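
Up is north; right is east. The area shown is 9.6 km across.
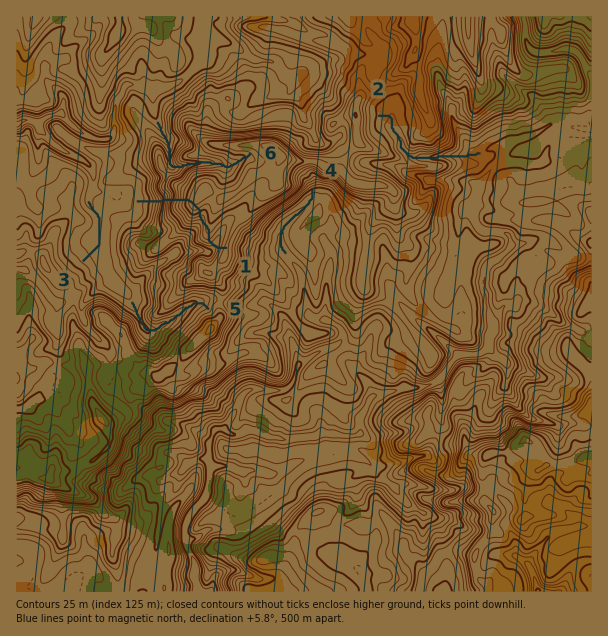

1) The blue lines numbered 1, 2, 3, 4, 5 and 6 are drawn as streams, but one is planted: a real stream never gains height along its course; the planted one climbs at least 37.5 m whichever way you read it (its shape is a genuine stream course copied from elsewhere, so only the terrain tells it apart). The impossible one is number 1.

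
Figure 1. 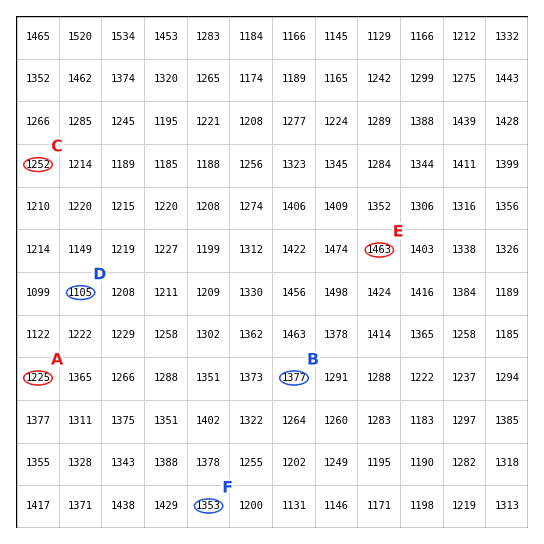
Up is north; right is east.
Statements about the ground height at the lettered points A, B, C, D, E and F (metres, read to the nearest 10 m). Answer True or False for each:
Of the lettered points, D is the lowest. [True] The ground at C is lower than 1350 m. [True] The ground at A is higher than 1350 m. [False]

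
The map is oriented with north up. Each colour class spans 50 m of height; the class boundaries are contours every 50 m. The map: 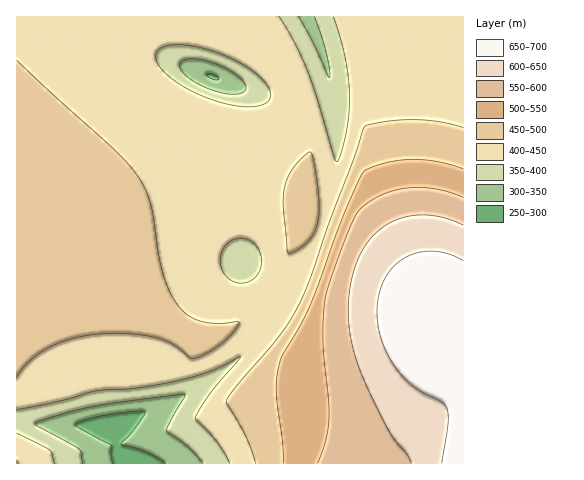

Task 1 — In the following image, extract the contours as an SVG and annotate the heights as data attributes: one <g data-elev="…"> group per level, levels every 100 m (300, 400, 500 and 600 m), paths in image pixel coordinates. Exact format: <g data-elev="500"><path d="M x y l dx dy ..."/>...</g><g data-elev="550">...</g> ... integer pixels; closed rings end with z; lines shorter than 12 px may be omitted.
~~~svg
<g data-elev="300"><path d="M113 463l-2-9 0-9-33-18-3-2 1-1 9-4 19-5 40-4 1 2-8 13-16 18 25 8 20 11"/><path d="M214 80l-5-3-2-3 6 0 6 4-2 2z"/></g><g data-elev="400"><path d="M54 463l-4-12-33-18"/><path d="M17 410l45-10 34-9 42-3 42-8 30-9 31-14-31 36-14 25 21 24 13 21"/><path d="M237 283l-8-4-5-6-3-8-1-8 3-8 5-6 7-4 8-1 8 3 6 6 4 8 0 9-2 8-6 7-8 4z"/><path d="M242 106l-32-7-31-15-12-9-8-9-3-9 1-5 5-5 9-2 23 1 28 8 26 13 17 15 4 7 2 7-2 5-6 4-10 2z"/><path d="M333 17l12 39 4 38-2 35-5 21-5 12-3-6-17-59-10-27-13-28-15-25"/></g><g data-elev="500"><path d="M463 169l-28-8-28-1-28 5-12 4-5 5-21 48-31 83-11 22-16 28-4 8-2 14-1 15 7 50 0 21"/></g><g data-elev="600"><path d="M463 225l-18-7-19-3-17 1-17 6-14 9-12 13-9 16-6 20-2 20 0 20 2 20 6 21 10 25 19 40 9 14 12 15 4 8"/></g>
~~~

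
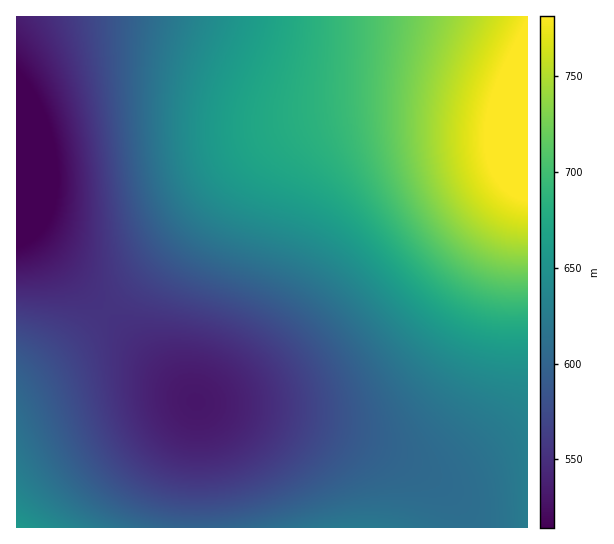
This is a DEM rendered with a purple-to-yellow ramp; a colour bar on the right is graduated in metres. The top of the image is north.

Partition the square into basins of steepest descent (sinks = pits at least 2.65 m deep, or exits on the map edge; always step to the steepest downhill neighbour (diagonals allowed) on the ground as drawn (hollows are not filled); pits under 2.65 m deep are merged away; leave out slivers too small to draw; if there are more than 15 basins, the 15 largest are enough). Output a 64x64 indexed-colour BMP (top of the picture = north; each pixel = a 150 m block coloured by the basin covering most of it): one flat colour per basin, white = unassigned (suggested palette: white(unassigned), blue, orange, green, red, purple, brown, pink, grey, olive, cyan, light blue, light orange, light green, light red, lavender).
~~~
<image width="64" height="64" href="data:image/bmp;base64,Qk12CAAAAAAAAHYAAAAoAAAAQAAAAEAAAAABAAQAAAAAAAAIAAATCwAAEwsAABAAAAAAAAAA////ALR3HwAOf/8ALKAsACgn1gC9Z5QAS1aMAMJ34wB/f38AIr28AM++FwDox64AeLv/AIrfmACWmP8A1bDFABERERERERERERERERERERERERERERERERERERERERERERERERERERERERERERERERERERERERERERERERERERERERERERERERERERERERERERERERERERERERERERERERERERERERERERERERERERERERERERERERERERERERERERERERERERERERERERERERERERERERERERERERERERERERERERERERERERERERERERERERERERERERERERERERERERERERERERERERERERERERERERERERERERERERERERERERERERERERERERERERERERERERERERERERERERERERERERERERERERERERERERERERERERERERERERERERERERERERERERERERERERERERERERERERERERERERERERERERERERERERERERERERERERERERERERERERERERERERERERERERERERERERERERERERERERERERERERERERERERERERERERERERERERERERERERERERERERERERERERERERERERERERERERERERERERERERERERERERERERERERERERERERERERERERERERERERERERERERERERERERERERERERERERERERERERERERERERERERERERERERERERERERERERERERERERERERERERERERERERERERERERERERERERERERERERERERERERERERERERERERERERERESERERERERERERERERERERERERERERERERERERERERERIiEREREREREREREREREREREREREREREREREREREREREiIhERERERERERERERERERERERERERERERERERERERESIiIRERERERERERERERERERERERERERERERERERERERIiIiEREREREREREREREREREREREREREREREREREREREiIiIhERERERERERERERERERERERERERERERERERERESIiIiIhERERERERERERERERERERERERERERERERERERIiIiIiIREREREREREREREREREREREREREREREREREREiIiIiIiERERERERERERERERERERERERERERERERERESIiIiIiIhERERERERERERERERERERERERERERERERERIiIiIiIiIREREREREREREREREREREREREREREREREREiIiIiIiIiERERERERERERERERERERERERERERERERESIiIiIiIiIhERERERERERERERERERERERERERERERERIiIiIiIiIiIREREREREREREREREREREREREREREREREiIiIiIiIiIiERERERERERERERERERERERERERERERESIiIiIiIiIiIhERERERERERERERERERERERERERERERIiIiIiIiIiIiIREREREREREREREREREREREREREREREiIiIiIiIiIiIiERERERERERERERERERERERERERERESIiIiIiIiIiIiIhERERERERERERERERERERERERERERIiIiIiIiIiIiIiIREREREREREREREREREREREREREREiIiIiIiIiIiIiIhERERERERERERERERERERERERERESIiIiIiIiIiIiIiIRERERERERERERERERERERERERERIiIiIiIiIiIiIiIiEREREREREREREREREREREREREREiIiIiIiIiIiIiIiIhERERERERERERERERERERERERESIiIiIiIiIiIiIiIiIRERERERERERERERERERERERERIiIiIiIiIiIiIiIiIiEREREREREREREREREREREREREiIiIiIiIiIiIiIiIiIhERERERERERERERERERERERESIiIiIiIiIiIiIiIiIiIRERERERERERERERERERERERIiIiIiIiIiIiIiIiIiIiEREREREREREREREREREREREiIiIiIiIiIiIiIiIiIiIhERERERERERERERERERERESIiIiIiIiIiIiIiIiIiIiIhERERERERERERERERERERIiIiIiIiIiIiIiIiIiIiIiIhEREREREREREREREREREiIiIiIiIiIiIiIiIiIiIiIiIiERERERERERERERESIiIiIiIiIiIiIiIiIiIiIiIiIiIiIiEREREREiIiIiIiIiIiIiIiIiIiIiIiIiIiIiIiIiIiIiIiIiIiIiIiIiIiIiIiIiIiIiIiIiIiIiIiIiIiIiIiIiIiIiIiIiIiIiIiIiIiIiIiIiIiIiIiIiIiIiIiIiIiIiIiIiIiIiIiIiIiIiIiIiIiIiIiIiIiIiIiIiIiIiIiIiIiIiIiIiIiIiIiIiIiIiIiIiIiIiIiIiIiIiIiIiIiIiIiIiIiIiIiIiIiIiIiIiIiIiIiIiIiIiIiIiIiIiIiIiIiIiIiIiIiIiIiIiIiIiIiIiIiIiIiIiIiIiIiIiIiIiIiIiIiIiIiIiIiIiIiIiIiIiIiIiIiIiIiIiIiIiIiIiIiIiIiIiIiIiIiIiIiIiIiIiIiIiIiIiIiIiIiIiIiIiIiIiIiIiIiIiIiIiIiIiIiIiIiIiIiIiIiIiIiIiIiIiIiIiIiIiIiIiIiIiIiIiIiIiIiIiIiIiIiIiIiIiIiIiIiIiIiIiIiIiIiIiIiIiIiIiIiIiIiIiIiIiIiIiIi"/>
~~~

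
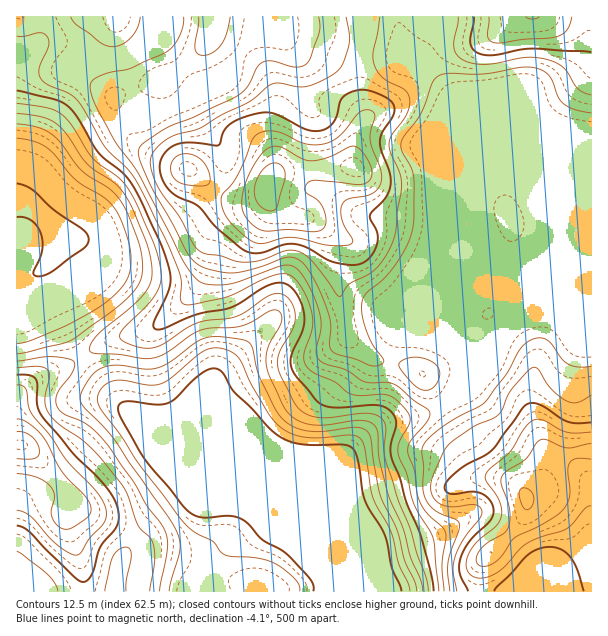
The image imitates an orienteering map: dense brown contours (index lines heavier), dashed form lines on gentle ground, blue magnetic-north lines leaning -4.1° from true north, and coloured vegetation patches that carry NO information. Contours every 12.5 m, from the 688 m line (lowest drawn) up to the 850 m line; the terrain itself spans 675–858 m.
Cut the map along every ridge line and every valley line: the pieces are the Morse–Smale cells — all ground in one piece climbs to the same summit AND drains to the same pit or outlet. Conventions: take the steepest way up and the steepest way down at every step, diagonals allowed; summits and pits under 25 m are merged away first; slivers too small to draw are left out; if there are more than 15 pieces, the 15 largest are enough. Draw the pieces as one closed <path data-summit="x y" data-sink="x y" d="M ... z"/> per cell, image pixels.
<path data-summit="269 183" data-sink="341 591" d="M398 16l-279 0-25 26-21 27 41 27 4 18 9 18 10 12 10 7 45 19 36 28 9 2 12 0 17-8-6 12-9 6-23 8-11 10-7 14 0 16-11 27-37 37-15 9-40 11-25 15 21 24 13 20 33 27 121 52 54 53-52-21-18 20-26 15-8 8-8 15-6 18 1 4 170 0-1-8-3-5 0-13-23-53-12-49 14-17 22-19 16-7 32-6 19-9 11-10 10-19 0-15-6-15 0-242-5-10-7-9-42-39z"/><path data-summit="527 498" data-sink="341 591" d="M500 284l-6 0-21 14-13 19-3 9 0 28 5 8 0 15-10 19-11 10-15 8-36 7-16 7-11 8-25 28 0 6 6 15 2 15 26 61 2 11-1 7 5 13 214-1 0-303-88 0z"/><path data-summit="269 183" data-sink="17 200" d="M117 16l-101 1 0 259 8 1 19-7 0 12 31 63 9 11 24-14 40-11 15-9 37-37 11-27 0-16 7-14 11-10 23-8 9-6 5-7-1-4-15 7-12 0-9-2-36-28-45-19-10-7-10-12-9-18-4-18-41-25 21-29 22-22z"/><path data-summit="20 444" data-sink="341 591" d="M81 356l-19 12-24 10-9 6-13 15 1 193 189 0 6-22 8-15 8-8 26-15 18-20 50 19-52-51-121-52-33-27-13-20z"/><path data-summit="533 17" data-sink="341 591" d="M591 16l-193 1 4 30 42 39 7 9 5 10 0 243 2-100 24-56 9-8 9-4 15 1 14 13 9 21 2 16-10 18-37 35 11 4 88-1z"/><path data-summit="269 183" data-sink="341 591" d="M510 180l-10 0-9 4-9 8-24 56 0 77 2-8 9-15 26-19 23-21 12-13 8-12 2-16-6-20-16-19z"/><path data-summit="20 444" data-sink="17 200" d="M42 270l-12 6-14 2 1 120 2-5 19-15 24-10 20-12-8-11-31-63z"/>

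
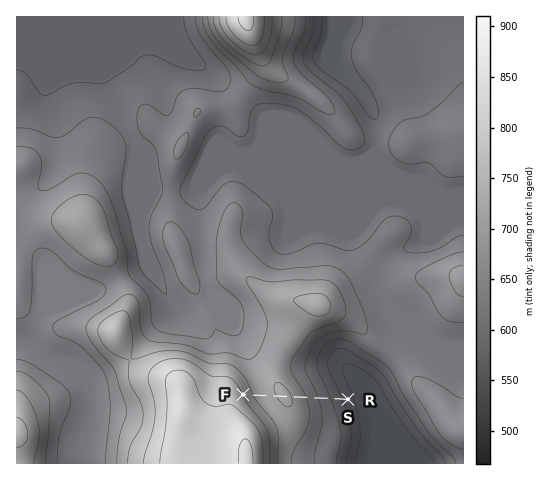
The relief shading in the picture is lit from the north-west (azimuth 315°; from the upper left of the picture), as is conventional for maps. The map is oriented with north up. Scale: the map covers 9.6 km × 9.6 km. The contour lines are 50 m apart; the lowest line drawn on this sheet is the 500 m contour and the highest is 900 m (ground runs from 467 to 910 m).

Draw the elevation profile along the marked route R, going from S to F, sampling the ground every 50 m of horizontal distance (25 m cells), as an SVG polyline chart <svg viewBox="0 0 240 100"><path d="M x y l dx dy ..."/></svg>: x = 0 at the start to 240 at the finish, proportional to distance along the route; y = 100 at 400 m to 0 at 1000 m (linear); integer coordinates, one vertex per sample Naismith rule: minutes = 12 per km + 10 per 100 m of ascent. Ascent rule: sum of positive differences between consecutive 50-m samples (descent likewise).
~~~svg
<svg viewBox="0 0 240 100"><path d="M0 79l5-1 6-2 5-2 5-2 6-1 5-2 5-2 6-1 5-2 5-1 6-2 5-1 5-2 6-2 5-1 5-2 6-2 5-1 5-2 6-1 5-2 5-1 6-1 5-1 5-1 6 0 5-1 5 1 6 0 5 0 5 1 5 1 6 0 5 1 5 1 6 0 5 0 5-1 6 0 5-1 5-2 6-2 5-2 5-1 6-2"/></svg>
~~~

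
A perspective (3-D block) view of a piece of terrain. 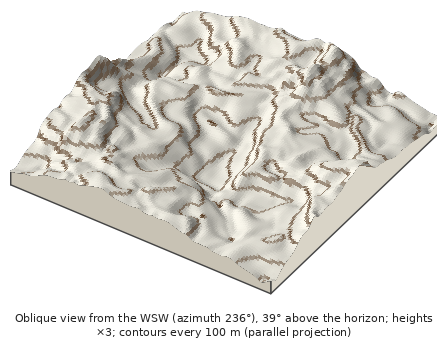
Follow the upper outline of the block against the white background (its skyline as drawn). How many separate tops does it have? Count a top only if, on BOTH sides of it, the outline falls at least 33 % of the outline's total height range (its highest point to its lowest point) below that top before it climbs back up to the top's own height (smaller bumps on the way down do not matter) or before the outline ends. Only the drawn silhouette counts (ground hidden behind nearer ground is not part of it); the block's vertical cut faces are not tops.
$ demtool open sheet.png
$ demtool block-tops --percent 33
1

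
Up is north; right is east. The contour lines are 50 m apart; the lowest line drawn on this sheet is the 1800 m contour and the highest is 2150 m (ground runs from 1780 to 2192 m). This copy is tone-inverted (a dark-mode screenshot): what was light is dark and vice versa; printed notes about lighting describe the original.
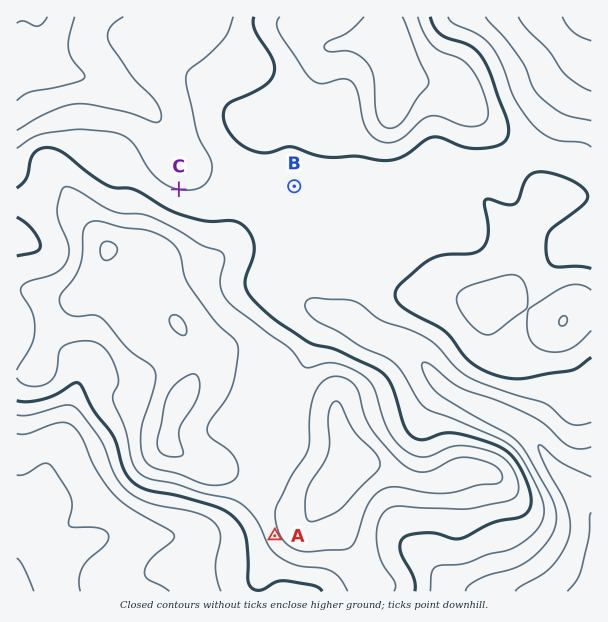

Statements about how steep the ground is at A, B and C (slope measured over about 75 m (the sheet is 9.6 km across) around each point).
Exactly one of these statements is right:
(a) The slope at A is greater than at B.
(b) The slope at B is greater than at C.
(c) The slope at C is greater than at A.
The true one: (a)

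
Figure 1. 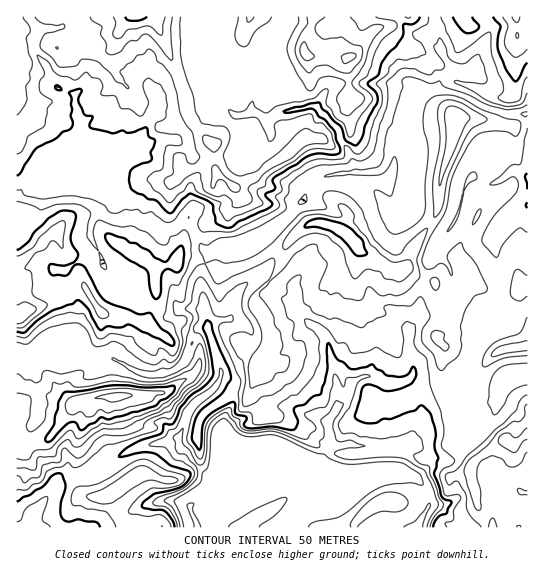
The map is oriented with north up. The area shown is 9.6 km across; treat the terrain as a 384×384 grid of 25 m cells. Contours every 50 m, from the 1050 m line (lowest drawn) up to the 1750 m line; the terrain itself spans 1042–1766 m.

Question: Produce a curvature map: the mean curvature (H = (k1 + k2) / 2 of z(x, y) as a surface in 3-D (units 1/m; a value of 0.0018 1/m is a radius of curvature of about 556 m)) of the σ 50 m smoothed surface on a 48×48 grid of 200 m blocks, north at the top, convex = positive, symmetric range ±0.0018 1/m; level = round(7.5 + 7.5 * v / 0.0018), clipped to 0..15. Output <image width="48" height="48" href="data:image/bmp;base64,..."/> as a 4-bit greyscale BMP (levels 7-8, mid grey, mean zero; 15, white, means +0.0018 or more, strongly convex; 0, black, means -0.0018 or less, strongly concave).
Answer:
<image width="48" height="48" href="data:image/bmp;base64,Qk32BAAAAAAAAHYAAAAoAAAAMAAAADAAAAABAAQAAAAAAIAEAAATCwAAEwsAABAAAAAAAAAAAAAAABEREQAiIiIAMzMzAERERABVVVUAZmZmAHd3dwCIiIgAmZmZAKqqqgC7u7sAzMzMAN3d3QDu7u4A////AIaHhWVZq6/2V4ialmd5qquFVmRfuWhZqoV3qHVpVXykSYdnm5Z3ZlfZeZcWa3xnhXVGm6zHhRAARniHd5l3d3V9y6kyQ5tnh4dTa6nciHiXN2d4d3iYh3dVmZgm9LtXd4mxZ1Va6p7/tVl3d4d3d3d2VWQq9dZmd3x0WFVVjshptFeIh3d3dlREVDRamPVXlplMWpVUWJdnDzd3iIh1SM25h422Q7xmtsqqC5dWISZwfyd3d3QotWVWiZZJuDjKxnavSZRIhmYx/hdDIATLkrWYh2ZXqWN/mnZalcdnh5eAvQFP+r67kumZeHZmqIY2qYdYuJmoiFTCT4CkvcpiUYupiXdXp4hjeJhWr6mqmsmECPs/dVVolxipiZhomHd2XZh3ms7////4MCx+h4eXpmS6mah5h4h3aYZqlCRnhVfvyBVIuYiIloGoM1d6h4hmd4aYaXRWMAAH/XB32IqIlHgziYR6dnplZWZmZodkSKegfxOX2IqIonqWiYRahmi0RGZndmZWiLXmHwanmmiZgpmHiWZqyVXf22ZXd1t0aYj7DQnZPKZ6g5iXile7mGZYm6ZFZjuIeKumQ02GPYhnKIeXmUW7mGdmV/hVZUy7qsVsxFVEm3dzeXiHeFVnaWd3aK/IeE66lYlTUatJ2YY5p5iIZXZpamZ3Z3ZqtqxFVYtMgZk5pmdaiHiViIZ6aYZ3mJdXiOZWdptaYahUqoZYmHl2mZZ7d6qVmYl2aMVndolaU7uFOJZXiXp2iaiMV6h1mIZlV4VmeJmuZ6irlKhmd4mHq/oYWqdml7pWymZXqqaOhmd3qollhlmsk4olnIdnlznWtXScmYVtdGRFR51lVl3HRH9TamZnh2a7pFfZmYR8SWZlVFzWRt91ZlrTWKZniHZq12d0VTRkTK2mZSS//7ZmZ2XJRblmeZhoy6RYV3fUJm2piHRYcWuGd3ZfRXx3aGVUNEaJh3bXEUSd3aUzSslmeIZPZWqYh2mYiJmIiIjITPfZRJdWmoZneHZfZHeJmIeHd3d3eavLOLq5tzRUVneIiHZfg3d2pqR3h3eIiIZ7psk3nYVlQzRVeXZcw2eIZadmiIiGd1WsVqVXef6FWLWYaXZX9Vd3l7d2Z3ZmZninWMdGZW3Wj4a4WHdl+UZ3lqaJZneIhWVDbbtohmbO/g+oV3dly1VmlZiZl4mId22nmGl6tKiIsx2HVlh1vHeJyIeIlWeZakd4png1Y0adIdp3Zmh3zc22MqeIhKdYfHRqhoWIbGMAGqupdleJ3GAFhJiIg5qFqWVsh3aZWqq8OK7dhnVmQArc95djWEZ5tlZsaGiYaIdrY1gSNGZTnMhVtJiEiVh6dmaKZ2mIZ3drVnqKlja3VkZntqoXulaHdmfHdoh3d3V7d8yHZoisV2Vot8NrqJmph0fWZ5h4h3Xdqq61d5m0bHR5qKG8h3ZqWDumWIh5d3W5V3aoV4lkapRKyLZFZ3aMdk12WIh6V3V7VpdtqVNUmbomt4SpWHhovKuGZ3dcl4ZKh2c1d2yTmpdXtw=="/>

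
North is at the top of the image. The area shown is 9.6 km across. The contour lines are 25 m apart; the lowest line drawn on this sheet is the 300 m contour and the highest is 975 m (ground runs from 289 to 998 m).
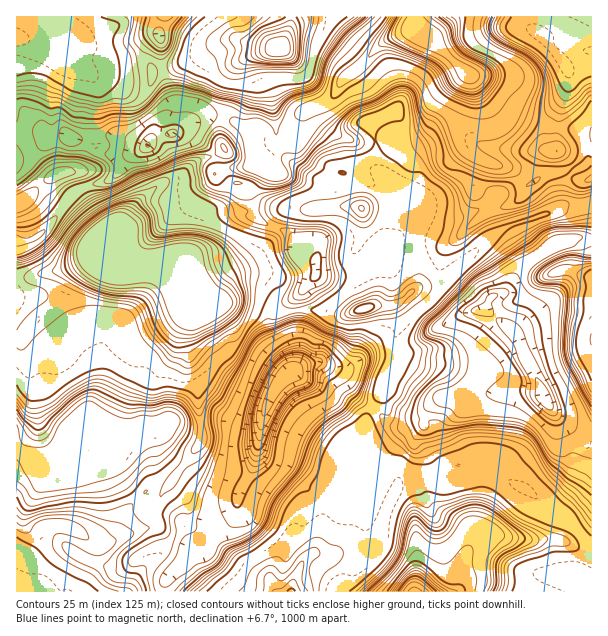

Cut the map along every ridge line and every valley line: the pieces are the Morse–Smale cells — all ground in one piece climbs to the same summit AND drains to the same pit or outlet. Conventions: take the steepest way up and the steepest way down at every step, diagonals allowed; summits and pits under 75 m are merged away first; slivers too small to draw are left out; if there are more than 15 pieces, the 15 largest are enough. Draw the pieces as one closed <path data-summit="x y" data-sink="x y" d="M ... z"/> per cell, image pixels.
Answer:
<path data-summit="188 309" data-sink="47 464" d="M93 260l-19 16-13 24-10 10-12 8-16 19-7 2 0 110 20 13 9 2 4 7 5 4 18 0 23-9 16-3 5 5 10 17 12 14 9-9 15 2 10-10 30-42-4-54-8-15-2-20-2-7 0-11 4-18-10-30-6-12-7-7-53 8-12-4z"/><path data-summit="188 309" data-sink="419 30" d="M227 118l-4 1-3 10 0 11 4 9-14 8-13 5-17 14-22 10-22 18-16 22-12 2-25-41-11 7-18 27-16 15-9 5-13-1 1 98 6-1 16-19 12-8 10-10 13-24 19-16 9 10 12 4 53-8 7 7 14 35 6-4 19 2 21-6 26 0 10 4 9 9 14-1 2-3 1-12 20-22 0-17 4-16-5-4-19 2-9-8-31-14-3-17-6-9 11-6 8-16-7-8-5-12 4-19-10-3z"/><path data-summit="362 209" data-sink="419 30" d="M468 74l-8 10-15 30-20 24-14 7-12 0-9-7-19 4-15 0-14-4-6-4-12-12-5-8 1-10-11 4-7 8 0 9-4 12-27 18-7 10 2 5-6 12-6 8-7 2 6 9 3 17 31 14 9 8 22 0 2 6-4 12 0 15 5 3 24 0 17-5 19-15 6-2 14-13 10-1 36 4 9-4 18-18 18-10-6-11-11-9 0-6 9-25-17-10-7-13 0-10 6-11 4-15 0-25z"/><path data-summit="291 591" data-sink="414 591" d="M458 464l-12 4-8 8-22-1-15 5-16 32-5 21-7 18-8 5-29-2-6 4-6 0-10-5-6 3-7 8-7 17-2 10 244 1 5-11 5-5 20 0 22 8 4 0 0-39-22-22-27-18-13-13-14-6-18-14-15-6z"/><path data-summit="291 591" data-sink="291 372" d="M320 362l-14 2-18 9-10 10-12 22-6 21-4 33-6 15-10 17-4 19-2 6-9 8-7 4-10 12-8 8-6 2-8 11-20 18-1 13 127-1 0-6 9-21 17-18 7-34 13-27 26-38-3-4 0-8 11-27-20-16-6-11-10-9z"/><path data-summit="591 17" data-sink="419 30" d="M591 16l-176 1 1 12 15 9 39 39 0 25-4 15-6 11 0 10 7 13 18 11 30 8 13 14 18-10 18-4 14-9 5-9 9-8-1-10-12 0-3-3 0-3 5-4 11 1z"/><path data-summit="363 309" data-sink="545 398" d="M579 206l-19 0-12 8-36 10-12 6-21 17-35 35-7 4-20 2-25 18 6 17 0 6-4 10 3 20-12 21-6 18-6 7 13 16 7 5 11 0 10-5 6 0 3 5 4-16 8-8 12-5 30 1 29-8 36 2-10-23-8-10-7-26-7-7-28-17 5-3 1-6 4-4 11-2 5-6 14-21 8-7 21-13 27-9 4-4 1-13z"/><path data-summit="188 309" data-sink="291 372" d="M260 300l-26 0-21 6-19-2-6 4 2 9-4 16 0 11 2 7 2 20 8 15 4 54-30 42-10 10-15-2-8 8 13 16 19 2 9 4 12 22 6 6 10-8 10-12 7-4 9-8 2-6 4-19 10-17 6-15 4-33 6-21 12-22 10-10 6-2 4-12-3-48-16 2-9-9z"/><path data-summit="291 591" data-sink="545 398" d="M527 390l-21 0-29 8-36 0-14 12-4 16-3-5-6 0-10 5-11 0-21-18-5 8-1 10-5 9 0 8 3 4-2 3 30 19 5 7 1 5 18-6 22 1 8-8 6-4 37 4 27 18 14 6 13 13 27 18 21 21 1-104-8-2-23-17-9-11-10-18z"/><path data-summit="281 47" data-sink="419 30" d="M414 16l-123 0-2 14-10 18-27 7-9 5-8 8-3 7-3 27-6 15 35 14-4 19 5 12 5 2 9-12 15-7 10-8 4-12 0-9 7-8 18-6 9-9 4-10 14-11 26-28 36-16z"/><path data-summit="591 339" data-sink="545 398" d="M588 238l-13 0-15 4-30 18-8 7-14 21-5 6-11 2-4 4-1 6-5 3 28 17 7 7 7 26 8 10 12 29 14 19 26 21 7 1 1-199z"/><path data-summit="363 309" data-sink="419 30" d="M416 28l-36 16-26 28-14 11-4 10-17 14 1 10 16 17 20 8 15 0 19-4 9 7 12 0 14-7 20-24 23-40-37-36z"/><path data-summit="363 309" data-sink="419 30" d="M567 170l-15 2-12 4-16 12-2 9-4 3-35 16-27 24-9 4-40-4-9 2-11 12-6 2-19 15-17 5-28-2-21 23-1 12 23 1 18 4 11 0 25-8 21 0 24-18 23-4 39-37 21-17 12-6 36-10 12-8 19 0 1-18 4-6-9-4z"/><path data-summit="17 585" data-sink="291 372" d="M138 499l-12 13-8 19-11 11-12 0-17-10-18-8-16 4-13 23 3 18-2 10-8 7-7 0-1 5 148 1 2-13 32-31-6-6-12-22-9-4-19-2z"/><path data-summit="62 57" data-sink="419 30" d="M69 16l-53 1 1 117 12 2 15-3 4 6 17-3 6 3 26-2-1-54-4-7-30-17 0-18 8-11z"/>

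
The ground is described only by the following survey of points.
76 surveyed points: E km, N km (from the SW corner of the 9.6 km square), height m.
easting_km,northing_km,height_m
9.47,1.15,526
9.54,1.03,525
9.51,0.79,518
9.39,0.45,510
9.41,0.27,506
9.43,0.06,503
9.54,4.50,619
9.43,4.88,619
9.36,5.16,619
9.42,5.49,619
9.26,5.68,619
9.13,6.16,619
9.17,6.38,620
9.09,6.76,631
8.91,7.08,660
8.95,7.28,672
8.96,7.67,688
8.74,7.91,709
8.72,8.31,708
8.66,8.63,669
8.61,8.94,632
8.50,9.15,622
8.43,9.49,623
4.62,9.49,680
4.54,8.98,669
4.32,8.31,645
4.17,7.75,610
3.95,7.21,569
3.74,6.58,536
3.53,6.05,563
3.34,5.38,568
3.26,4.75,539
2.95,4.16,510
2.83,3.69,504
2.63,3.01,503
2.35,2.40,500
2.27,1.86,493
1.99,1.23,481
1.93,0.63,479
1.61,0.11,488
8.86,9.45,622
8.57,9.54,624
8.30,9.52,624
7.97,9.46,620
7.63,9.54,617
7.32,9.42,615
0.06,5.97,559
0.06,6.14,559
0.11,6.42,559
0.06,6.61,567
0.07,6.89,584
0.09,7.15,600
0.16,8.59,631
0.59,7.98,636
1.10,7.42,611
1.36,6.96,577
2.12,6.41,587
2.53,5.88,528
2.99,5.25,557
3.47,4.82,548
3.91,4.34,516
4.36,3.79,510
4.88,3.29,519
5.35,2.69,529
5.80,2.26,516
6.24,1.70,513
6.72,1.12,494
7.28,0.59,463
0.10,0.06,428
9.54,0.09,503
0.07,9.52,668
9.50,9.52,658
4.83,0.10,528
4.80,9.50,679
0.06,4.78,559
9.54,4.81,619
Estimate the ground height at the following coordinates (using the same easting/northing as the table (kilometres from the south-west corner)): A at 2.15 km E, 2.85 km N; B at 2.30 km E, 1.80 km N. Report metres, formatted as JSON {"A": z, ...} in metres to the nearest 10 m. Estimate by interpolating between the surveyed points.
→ {"A": 480, "B": 490}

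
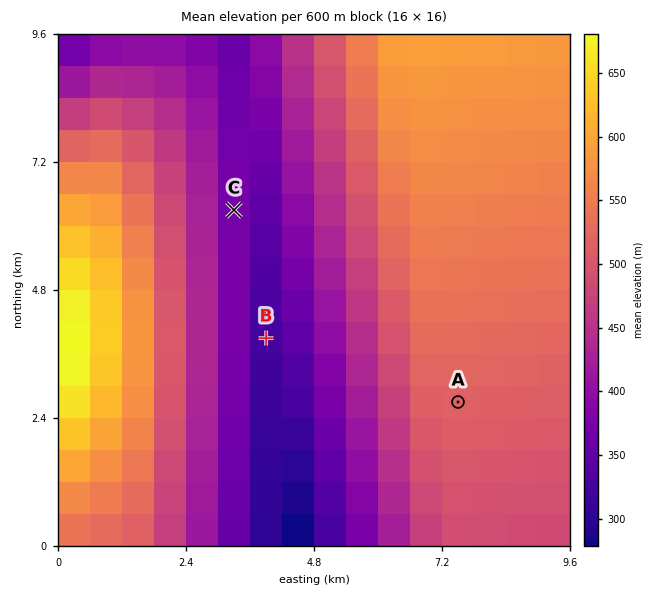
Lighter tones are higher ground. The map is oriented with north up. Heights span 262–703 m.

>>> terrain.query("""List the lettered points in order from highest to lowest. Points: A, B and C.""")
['A', 'C', 'B']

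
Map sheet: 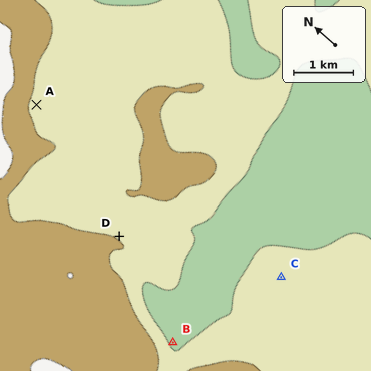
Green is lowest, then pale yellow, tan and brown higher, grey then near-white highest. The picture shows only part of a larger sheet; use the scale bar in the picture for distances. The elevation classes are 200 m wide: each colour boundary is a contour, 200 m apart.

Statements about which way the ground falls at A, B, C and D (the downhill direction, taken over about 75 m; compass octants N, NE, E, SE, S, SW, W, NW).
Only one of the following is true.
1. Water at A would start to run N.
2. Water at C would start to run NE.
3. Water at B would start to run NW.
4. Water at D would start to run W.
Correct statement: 2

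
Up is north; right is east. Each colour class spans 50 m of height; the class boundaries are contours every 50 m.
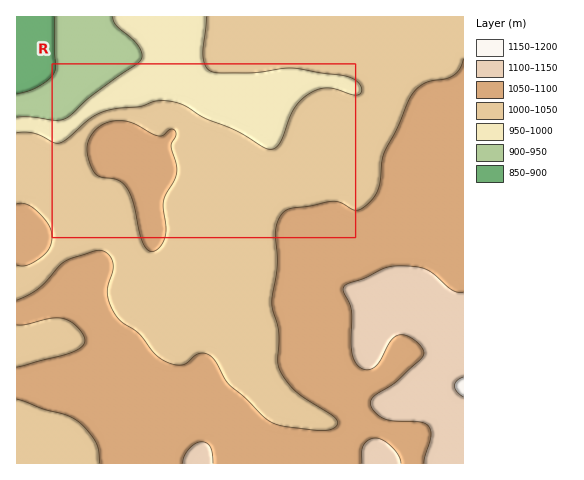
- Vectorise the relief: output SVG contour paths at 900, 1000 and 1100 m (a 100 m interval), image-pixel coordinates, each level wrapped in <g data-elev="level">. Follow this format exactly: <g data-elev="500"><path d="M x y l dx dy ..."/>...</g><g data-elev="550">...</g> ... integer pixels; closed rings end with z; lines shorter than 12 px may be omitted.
<g data-elev="900"><path d="M55 17l1 49-2 7-5 7-10 6-11 5-11 3"/></g><g data-elev="1000"><path d="M206 17l-3 39 2 10 5 5 10 2 30 0 35-5 14 1 51 8 10 7 2 5-1 3-3 3-4 0-19-6-9-1-8 2-10 4-13 14-14 33-4 6-5 2-8-2-30-18-30-11-21-13-18-4-11 0-14 6-24 2-15 4-12 6-21 19-8 5-6 0-20-10-17 0"/></g><g data-elev="1100"><path d="M213 463l-3-16-3-4-5-1-6 1-7 6-5 7-1 7"/><path d="M401 463l-3-8-6-8-8-6-8-3-7 2-5 5-2 7 0 11"/><path d="M463 292l-5 0-6-2-18-16-8-5-9-2-13-1-12 0-8 2-20 10-17 6-4 4 8 23 1 43 3 8 5 5 8 3 7-3 6-7 10-19 7-6 6 0 7 3 7 5 5 6 1 6-4 5-25 23-21 13-4 7 4 8 10 8 11 2 25 1 8 4 3 5 0 6-7 26"/></g>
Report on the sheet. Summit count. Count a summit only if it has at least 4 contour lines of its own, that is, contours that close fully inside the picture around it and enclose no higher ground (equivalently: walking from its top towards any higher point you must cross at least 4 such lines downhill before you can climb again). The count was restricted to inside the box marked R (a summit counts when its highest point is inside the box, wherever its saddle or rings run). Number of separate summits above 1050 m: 0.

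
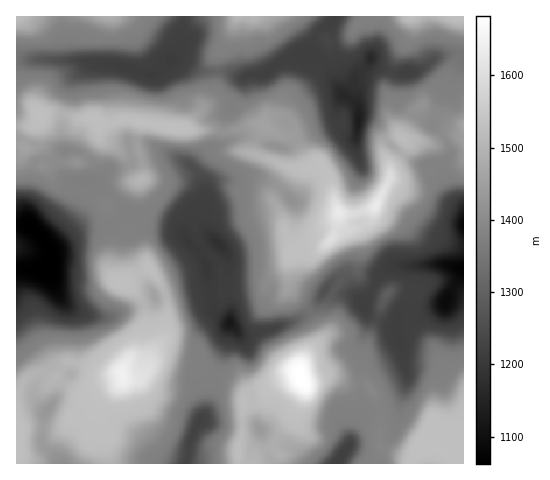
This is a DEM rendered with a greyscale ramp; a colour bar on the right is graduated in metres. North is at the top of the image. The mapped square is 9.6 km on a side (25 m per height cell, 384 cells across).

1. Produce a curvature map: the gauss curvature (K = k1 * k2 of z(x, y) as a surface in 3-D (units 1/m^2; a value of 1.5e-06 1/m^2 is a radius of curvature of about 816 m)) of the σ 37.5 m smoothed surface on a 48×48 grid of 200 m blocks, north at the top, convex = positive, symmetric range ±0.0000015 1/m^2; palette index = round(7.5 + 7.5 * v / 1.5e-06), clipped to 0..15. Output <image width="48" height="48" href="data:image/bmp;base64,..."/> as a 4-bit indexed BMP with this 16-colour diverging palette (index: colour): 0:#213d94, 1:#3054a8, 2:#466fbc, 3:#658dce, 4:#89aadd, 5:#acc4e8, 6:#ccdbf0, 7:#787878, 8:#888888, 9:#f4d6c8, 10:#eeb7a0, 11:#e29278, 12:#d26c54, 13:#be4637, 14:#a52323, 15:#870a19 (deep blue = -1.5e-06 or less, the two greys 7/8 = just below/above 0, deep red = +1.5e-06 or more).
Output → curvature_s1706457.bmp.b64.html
<image width="48" height="48" href="data:image/bmp;base64,Qk32BAAAAAAAAHYAAAAoAAAAMAAAADAAAAABAAQAAAAAAIAEAAATCwAAEwsAABAAAAAAAAAAlD0hAKhUMAC8b0YAzo1lAN2qiQDoxKwA8NvMAHh4eACIiIgAyNb0AKC37gB4kuIAVGzSADdGvgAjI6UAGQqHAIiGeHiIh4iIpFd3jGl2uHiGZ4d3XoZniIeViImIiIiHZ3eWfIdnhlZ5mqOFKIh3iHalhnh4iXd3iJX3WHVnd36Tj/F3mJh3eIlmqHd4h4h3enR0lGvmaIenMwWIh3Z3d4lWiHh3dnd1aIndZiyXeHSodWd3d6aHd4epiHh3h3i4l1/4eHV3d2KJiHd3d4nnV3dqtnd3Znd3hkRxWpaHeCB8h3h3Y2bHRnh4hod1mXdphnZVXKd3aL95pniIaGUqxpiIVHd3rGp2eHd3ZqV2a69DVGiIi9ZoiLh3i6dmqXiHeYd3dEVFiYdolXd4edd3dXh3d1d2uYiYh4h2SCVmrsmYpodneHdod3d4fEZ3eaaHd3hzTv98audjp3iHeHiId3d3d4hod4d3eGhowol3iHJW+Hl5eHjoVXmXd3iIh2iHijiaaEUZd4W3dVipiGTYmIeYd3dnlmeHjTVV+mNr9nd8hpQYh3RHeXVGiHvQvFd3h3iD/mCowkV1Ro8HiHdFVnd2eUalj5F2mIuHQ3znaUFnyLloiHZP54uoymWmaQKqV4h3dWl2mHTFNJh5h3ZfqHl3h3h22pflZ5h3d3mYqobpaIZf5XhpVGZ4iIdPmIZ4d4d3d2iIVVh7doZkVXi+BYeIiJiciHaJd2eHd3h1Z1ZoiHeXd3eYSId3h2idd1jIhXeIeIeH2Xx5mlWId2R9iGd3imdIiX33dnd3eZaImHcXmoeNl3d3d2d3rUhFaJMGt4d6m3aHeHd/ZoRat1R4pod4dYh3eIYZuIeIeFeIh3eZZ4qHGbeIhrh4d5ZXd3dol3d3Opd3tmd2R4aMRneHT5yJh3Vnd4hluHd3aod2d2Z35mdnioiFWr1nh3Z4iHd2mIiItXd2W8d41BH4SHephpiXd3d3dlNniIeIhneLe6h4czR2eaNo5YZId3iHVsx1mUeGuod1V4ZlTvlleKRSV4Z3eHiIWd/xi0aaRXeGeIZ2dgNit5d3ZnaHd4d4lXR2d3V3Z4qXiId4lv9myJh3d4h3dtZntIN3e/i3ZodndWiqd6x1gI2HeJh3mXdoV3mGSGN3H9hqyWj8eBS6kLd2mXVXiYe6enLneGSYdmNqhjQVdpbCmZqFV3uoVnaHaoVoit9BV3eHh4g7h2fh6omVdpiJd5d3dWl3eLeWd3iIh4dpevkXqWeXdZWJQlq1eIiIeGKImHeXiXiIept4dld3aY+nh7imd3d4aKi2d2eXd3t3dWdziIt3iU14mIV4d3ZjWHh2didmeHhXuHZ7dml4h0Vmdnd5qYnPimh6a/WnzcZnhnZPZ1Rod4d5iJmGZniId6VlLMa5V1R3eIcAi+t3h1eId3iHeHd3iJMTZpZ3Vnd3h3NlCbZ3h1qpV6mImFFoiIf7hol2d4h3dn32KnXdJ2Z4l3eId7x3d3Wod4iYiIh3QBl7zqeHR3Znd4eHd4qFd4t1Vnh3iHZ4D/n5R0d3d3t3h4h3VnhoqHyGWHh3hnaIP4UhVUereIiHd3iIyFeHhldne1x2d4h4eJd3L/ZWmg=="/>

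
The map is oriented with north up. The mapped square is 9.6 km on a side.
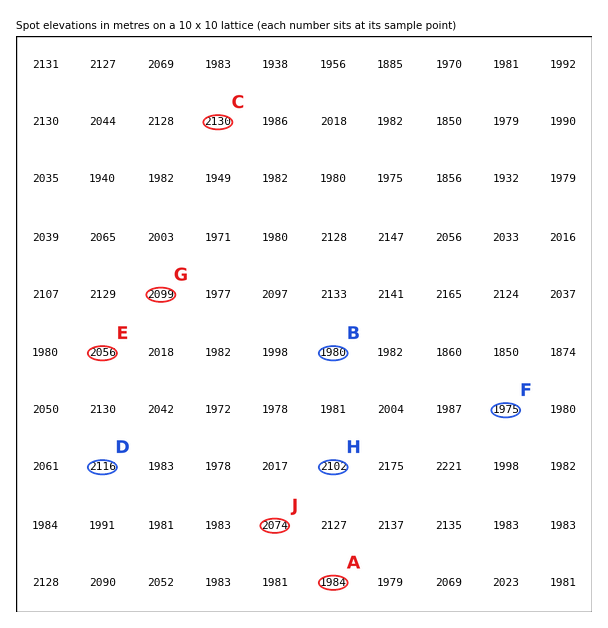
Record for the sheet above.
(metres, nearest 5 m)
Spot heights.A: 1985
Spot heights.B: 1980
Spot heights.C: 2130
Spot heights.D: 2115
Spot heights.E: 2055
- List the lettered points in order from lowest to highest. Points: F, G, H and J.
F J G H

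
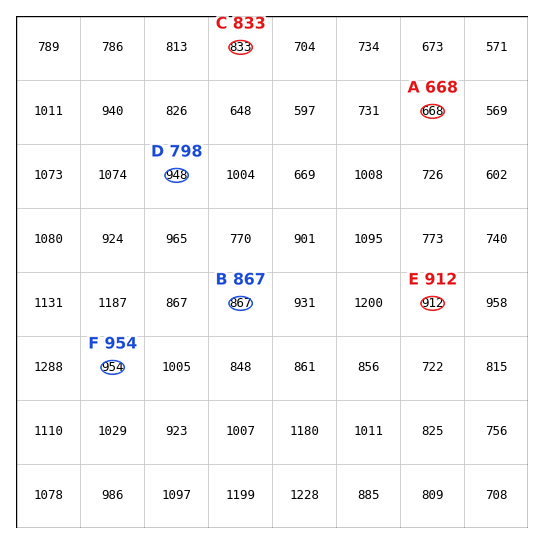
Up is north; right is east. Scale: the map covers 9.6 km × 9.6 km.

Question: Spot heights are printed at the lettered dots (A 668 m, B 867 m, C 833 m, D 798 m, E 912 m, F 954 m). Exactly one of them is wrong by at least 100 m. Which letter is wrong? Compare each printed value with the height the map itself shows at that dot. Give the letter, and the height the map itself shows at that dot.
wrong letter D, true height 948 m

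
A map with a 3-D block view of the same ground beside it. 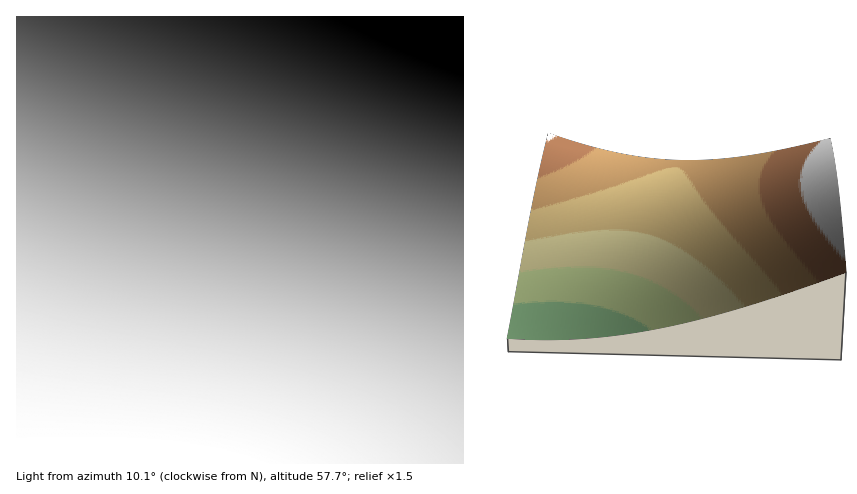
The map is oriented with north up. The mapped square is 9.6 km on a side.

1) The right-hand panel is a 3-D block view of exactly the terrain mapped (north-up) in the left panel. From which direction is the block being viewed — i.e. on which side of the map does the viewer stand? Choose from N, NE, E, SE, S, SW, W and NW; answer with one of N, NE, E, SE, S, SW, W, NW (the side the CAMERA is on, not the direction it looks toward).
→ W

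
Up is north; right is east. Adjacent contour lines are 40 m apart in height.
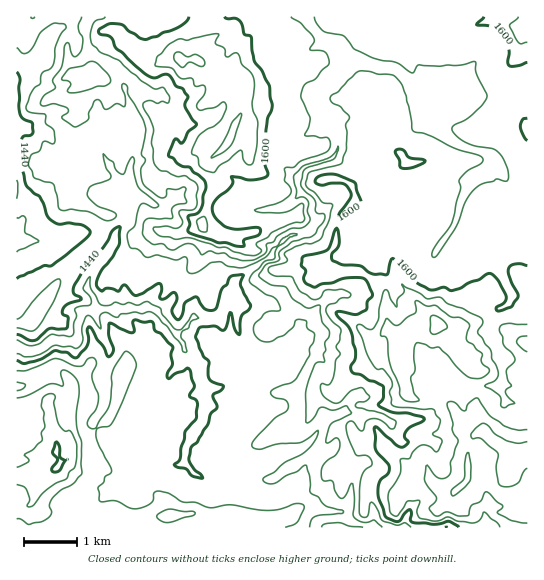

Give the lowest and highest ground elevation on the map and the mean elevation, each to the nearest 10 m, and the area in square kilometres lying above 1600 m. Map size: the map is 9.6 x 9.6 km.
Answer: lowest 1370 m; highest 1750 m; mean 1550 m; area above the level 20.7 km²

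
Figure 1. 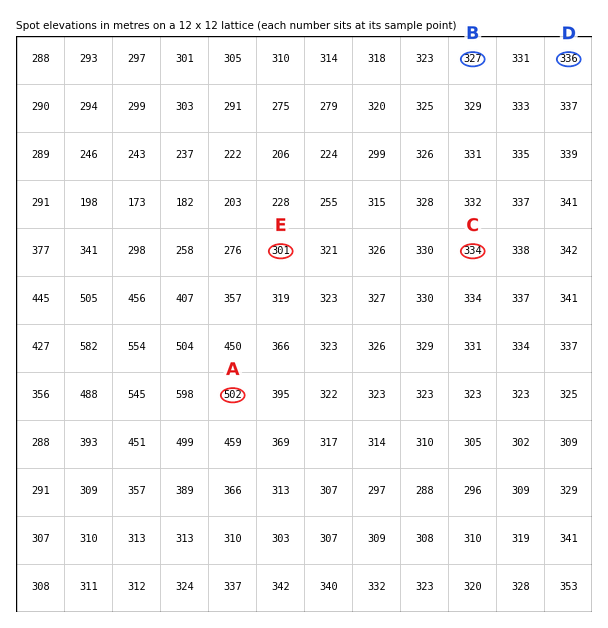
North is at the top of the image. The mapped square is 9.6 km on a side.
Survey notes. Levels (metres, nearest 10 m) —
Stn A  500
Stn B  330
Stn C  330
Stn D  340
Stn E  300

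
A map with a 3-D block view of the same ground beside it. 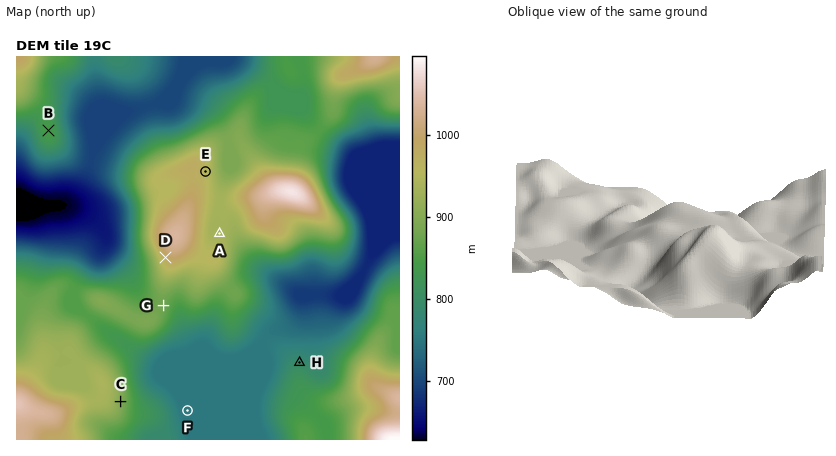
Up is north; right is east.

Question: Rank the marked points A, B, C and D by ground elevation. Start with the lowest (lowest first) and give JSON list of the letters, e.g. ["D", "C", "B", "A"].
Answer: ["B", "C", "A", "D"]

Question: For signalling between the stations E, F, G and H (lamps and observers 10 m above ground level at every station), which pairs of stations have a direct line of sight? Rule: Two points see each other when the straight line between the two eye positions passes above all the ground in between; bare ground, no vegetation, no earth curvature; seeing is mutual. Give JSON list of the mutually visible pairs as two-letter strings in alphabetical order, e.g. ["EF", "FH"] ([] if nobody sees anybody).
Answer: ["FG", "FH", "GH"]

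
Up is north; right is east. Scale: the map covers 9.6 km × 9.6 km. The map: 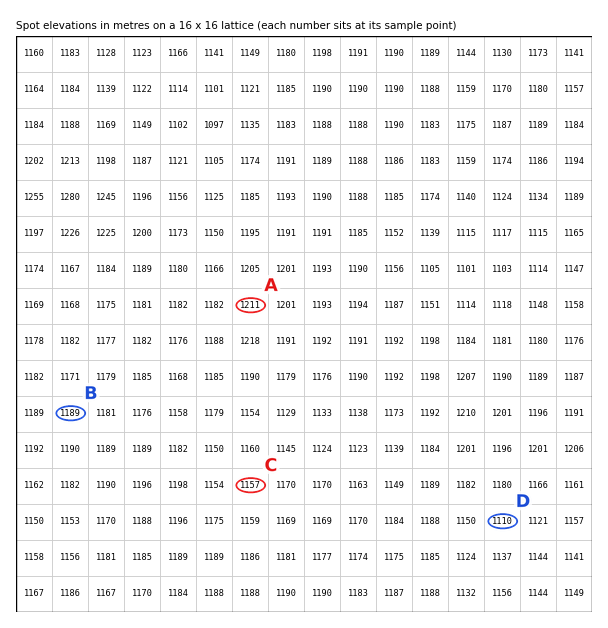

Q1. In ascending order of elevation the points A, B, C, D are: D C B A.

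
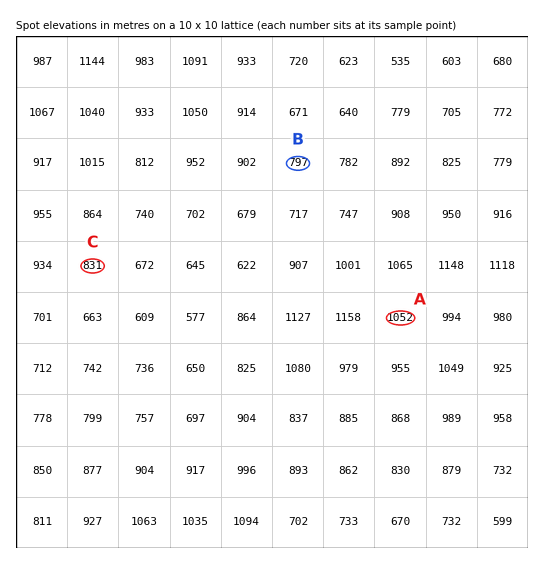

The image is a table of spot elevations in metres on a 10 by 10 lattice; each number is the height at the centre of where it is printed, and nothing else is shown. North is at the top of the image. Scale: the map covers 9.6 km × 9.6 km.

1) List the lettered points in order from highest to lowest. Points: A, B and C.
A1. A C B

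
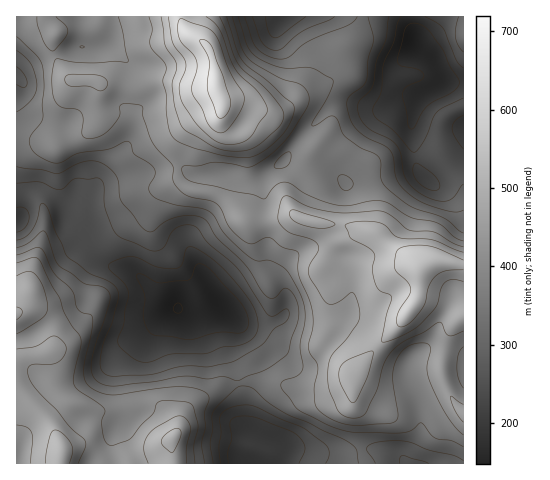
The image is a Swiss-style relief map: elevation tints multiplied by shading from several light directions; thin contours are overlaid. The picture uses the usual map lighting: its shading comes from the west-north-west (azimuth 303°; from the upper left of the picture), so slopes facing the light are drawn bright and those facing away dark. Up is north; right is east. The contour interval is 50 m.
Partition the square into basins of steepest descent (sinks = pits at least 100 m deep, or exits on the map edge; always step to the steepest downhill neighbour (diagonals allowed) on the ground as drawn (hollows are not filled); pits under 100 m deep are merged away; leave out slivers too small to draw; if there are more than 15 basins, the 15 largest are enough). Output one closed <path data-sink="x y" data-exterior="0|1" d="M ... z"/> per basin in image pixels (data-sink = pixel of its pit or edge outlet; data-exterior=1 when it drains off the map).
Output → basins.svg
<path data-sink="178 308" data-exterior="0" d="M180 16l-164 1 1 9 29-2 10 9-4 12 1 8 15 25 5 2 21 0 6 4-1 36-11 13-31 14-15-6-26-1 0 323 156 1-1-23 7-10 7-19 9-9 29-17 23-5 13 0 42 8 25 0 25-9 2 25 7 15 1 32 6 12 96 0 1-199-17-4-17 0-11 3-26-15-19-17-25-6-38-5-14-5-30 6-22 0-10-13-12-11-10-5-19-2-9-5-6-5-2-7 0-19 4-11 13-21 7-4 16-5 4-4 2-6-6-15-1-18-5-18-5-9-21-15z"/><path data-sink="417 45" data-exterior="0" d="M463 16l-100 0-7 23-13 14 0 17-13 11-26 13-16 13-9 5-13 0-22-10-22-1 1 7-6 6-16 5-7 4-9 11-7 16-1 24 2 7 11 9 23 3 10 5 12 11 10 13 22 0 30-6 14 5 38 5 25 6 19 17 26 15 11-3 17 0 16 3z"/><path data-sink="251 463" data-exterior="1" d="M351 380l-25 9-25 0-42-8-13 0-23 5-29 17-9 9-7 19-7 10 1 22 193 1-5-22 0-22-7-15z"/><path data-sink="285 17" data-exterior="1" d="M362 16l-181 0 0 3 4 10 24 19 7 23 1 18 6 13 21 0 22 10 13 0 9-5 16-13 21-9 17-12 1-20 13-14 4-10z"/><path data-sink="17 76" data-exterior="1" d="M46 24l-30 3 0 112 26 2 15 6 31-14 7-7 4-6 1-36-6-4-21 0-6-3-14-24-1-8 4-12z"/>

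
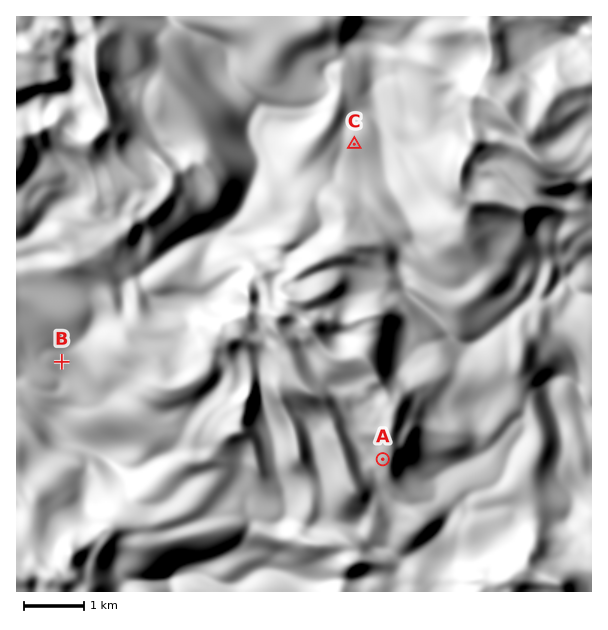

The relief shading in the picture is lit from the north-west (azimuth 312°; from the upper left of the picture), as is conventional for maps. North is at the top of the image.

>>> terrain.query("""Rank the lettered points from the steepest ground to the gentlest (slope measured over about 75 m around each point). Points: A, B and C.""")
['A', 'B', 'C']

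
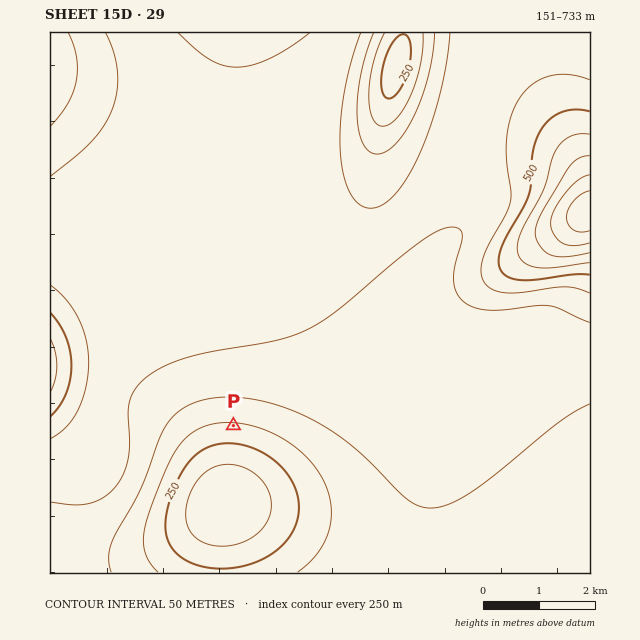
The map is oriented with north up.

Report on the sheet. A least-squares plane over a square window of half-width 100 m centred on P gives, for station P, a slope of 7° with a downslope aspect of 184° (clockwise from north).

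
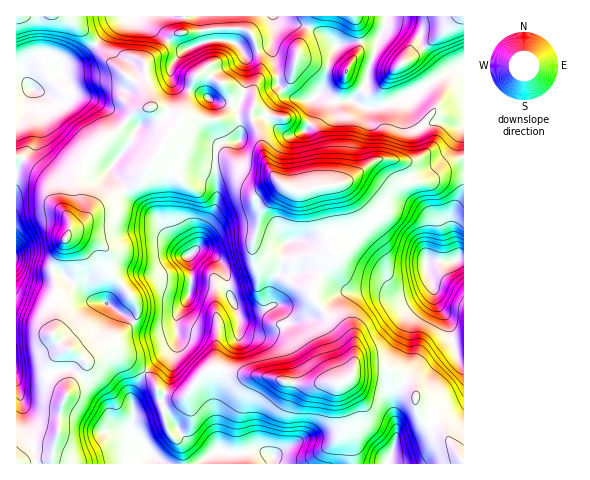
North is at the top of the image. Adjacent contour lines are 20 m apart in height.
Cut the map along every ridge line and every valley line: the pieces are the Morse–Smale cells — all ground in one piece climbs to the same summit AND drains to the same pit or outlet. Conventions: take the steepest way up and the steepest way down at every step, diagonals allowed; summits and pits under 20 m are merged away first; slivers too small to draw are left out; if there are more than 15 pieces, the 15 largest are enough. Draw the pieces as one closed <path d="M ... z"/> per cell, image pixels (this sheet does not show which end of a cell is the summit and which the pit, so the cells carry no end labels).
<path d="M463 157l-12 5-25 20-26 0-10-10-3-11-9-1-37 24-23 2-13 5-10 0-11-5-23 23-8 37 10 9 23 5 7 0 8-4 15 0 17-8 1 8-12 18 18 14 9 3 29-1 19 8 17-3 10-5 6-6-4-18 1-5 27 0 10-4z"/><path d="M189 118l-7 1-14 17-8 16-21 30-45 28-12 14-9 3-7 10 11 18 0 19-4 10 17 16 16 3 32 23 14 5 9 0 13-5 3-11 12-18 2-11-2-30 9-8 6-19 13-27-1-50 5-9 18-2 2-5-3-17-41 1z"/><path d="M202 249l-5 0-8 7 2 30-2 11-12 18-1 28-30 29 10 12 11 43 6 10 9-5 9-11-3-28 9-12 16-14 19 6 37 3 17 6 16 3 19-3 19 2 12-9 2-7-1-26-31-33-11-16 3-9 6-8-1-3-5-3-13 0-10 6-12-2-5 6-4 11 2 15-15 6-16 4-10-18-4-21-4-13-8-8z"/><path d="M215 367l-7 3-20 23 3 28-9 11-8 5-7-10-11-43-10-11-3 2-11 21 2 18-4 14 6 9 10 7 3 7-10 6-4 4 1 3 216-1-1-22-11-41-1-16-18-2-19 3-16-3-17-6-37-3z"/><path d="M463 258l-9 3-27 0-1 5 4 18-6 6-20 8-7 0-19-8-34 0-23-16-10 14 0 5 6 11 36 38 0 28 30-3 22 12 10 11 2 20 16 7 10 10 7 15 12 18 2 0z"/><path d="M463 67l-5 0-32 19-45 21-14 1-14-7-19 1-16-8-6 5 2 14-4 11 6 5 7 18-1 39 22-3 34-23 7 0 8 15 7 7 26 0 25-20 11-4 2-1z"/><path d="M251 118l-11 4 1 14-2 5-15 1-7 6 0 54-20 47 14 5 12 10 4 13 4 21 10 18 16-4 15-6-2-15 4-11 5-6 12 2 10-6 13 0 7 4 13-18 0-6-4-2-14 8-15 0-8 4-7 0-23-5-10-9 8-37 23-23-10-10-7-11-7-29z"/><path d="M96 45l-18 14-11 4-5 4 1 7 8 14 0 7-5 10-7 0-12-10-13-5-2 1 0 13 3 5-3 10 0 24-8 16 27 22 3 19 14 18 9-16-1-23 16-27 7-9 16-10 19-21 16-6-7-18-30-23-8-12z"/><path d="M17 268l-1 194 13 1 23-7 7-28 0-11 4-15 8-18 14-17 1-6-10-9-12-4-12-14 4-7-3-19 3-24-3-11-11 3-14 0z"/><path d="M383 367l-26 1-19 18 8 32 1 15 4 8 1 22 111 1 1-3-14-19-7-15-10-10-16-7-3-22-12-12z"/><path d="M109 346l-8 2-15 13-1 6-18 24-7 19-1 18-7 26 1 10 81 0 5-7 10-6-3-7-9-7-7-9 4-14-2-18 14-24z"/><path d="M139 16l-10 0-10 6-24 23 10 8 8 12 30 23 8 19 6 0 11 5 12 8 11-36 4-7 5-4 4 0 34 18 5 1 2-2 1-33-8-12-11-5-17 0-22 9-8 0-32-23z"/><path d="M463 16l-75 0-20 52-2 16-13 18 14 6 18-2 41-20 32-19 5 0z"/><path d="M157 107l-13 1-10 4-19 21-16 10-7 9-16 27 1 23-9 14 2 14 12-6 16-18 45-28 25-42 11-14-4-7z"/><path d="M74 284l-7 8-13 9 2 26-4 7 12 14 12 4 11 8 14-12 8-2 37 26 30-29 1-15-2-4-1 2-13 5-18-2-37-26-16-3z"/>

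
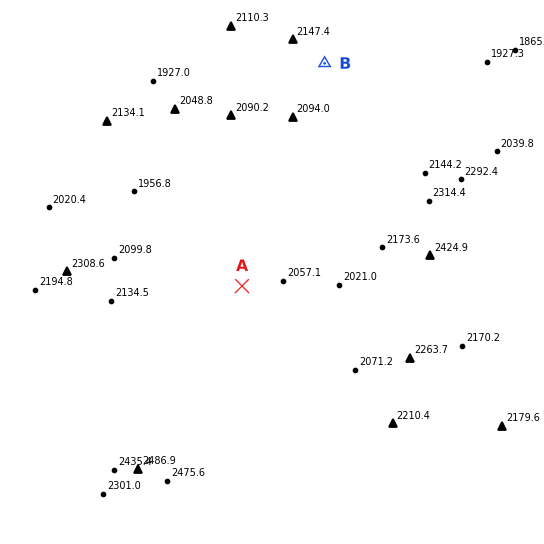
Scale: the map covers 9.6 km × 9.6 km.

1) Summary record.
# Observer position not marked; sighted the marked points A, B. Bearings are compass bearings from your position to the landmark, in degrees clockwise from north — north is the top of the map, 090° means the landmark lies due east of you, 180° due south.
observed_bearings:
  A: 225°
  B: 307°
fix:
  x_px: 405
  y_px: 123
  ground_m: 2060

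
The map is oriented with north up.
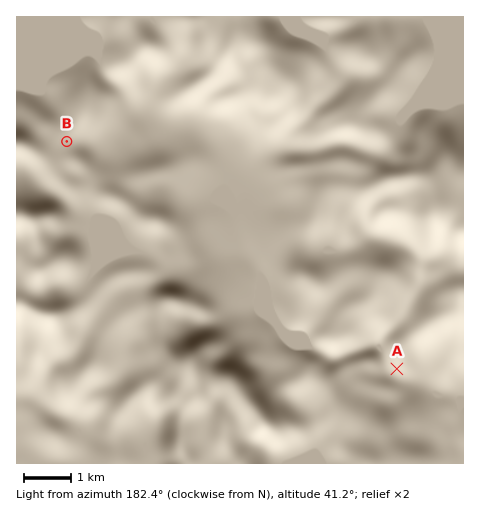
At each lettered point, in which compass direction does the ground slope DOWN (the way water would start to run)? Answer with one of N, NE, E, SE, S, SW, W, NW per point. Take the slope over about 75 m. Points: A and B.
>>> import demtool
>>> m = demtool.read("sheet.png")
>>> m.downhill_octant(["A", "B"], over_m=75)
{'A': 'S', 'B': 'SE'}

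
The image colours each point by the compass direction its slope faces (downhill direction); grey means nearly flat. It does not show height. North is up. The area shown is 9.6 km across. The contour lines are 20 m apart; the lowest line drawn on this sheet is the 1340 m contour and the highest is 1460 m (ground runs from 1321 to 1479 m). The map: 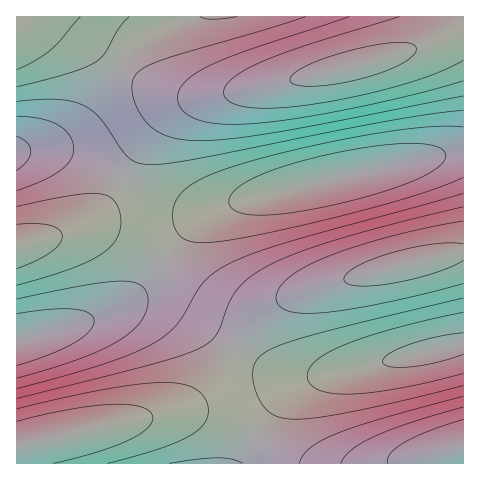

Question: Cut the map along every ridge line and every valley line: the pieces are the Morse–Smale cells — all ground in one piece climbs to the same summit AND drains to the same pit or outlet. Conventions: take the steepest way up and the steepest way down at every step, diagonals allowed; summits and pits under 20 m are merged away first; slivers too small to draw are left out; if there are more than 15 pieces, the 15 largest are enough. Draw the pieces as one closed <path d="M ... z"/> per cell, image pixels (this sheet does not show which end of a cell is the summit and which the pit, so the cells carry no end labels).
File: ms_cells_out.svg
<path d="M463 16l-271 0-31 12-18 11-17 17-6 10 25 16 21 10 23 4 24 0-30 8-14 8-19 20-27 47 46 25 17 4 23 0 177-42 55-11 22-3z"/><path d="M463 152l-22 3-55 11-161 39-26 14-20 19-17 24 53 38 17 8 21 2 82-28 114-28 14-1z"/><path d="M150 301l-17 2-55 21-62 17 1 104 151-32 18-7 23-20 25-37-54-38-12-6z"/><path d="M463 253l-14 1-96 23-63 20-24 14-17 17-14 21 38 22 15 4 25 1 150-32z"/><path d="M463 344l-155 36-16 9-15 15-21 35 36 19 16 6 130 0 2-8 4-5 20-5z"/><path d="M99 230l-29 2-54 14 1 94 61-16 40-16 29-25 15-20-10-9-25-15z"/><path d="M55 16l-39 1 1 134 36-8 18-11 15-16 33-50z"/><path d="M189 413l-31 2-141 30-1 18 225 1 3-3 12-23-38-18z"/><path d="M53 150l-25 0-12 3 1 93 42-11 26-11 17-15 20-29-2-3-28-15-17-7z"/><path d="M119 65l-33 51-15 16-18 11-25 7 25 0 22 5 48 23 27-46 19-20 14-8 30-8-24 0-23-4-29-14z"/><path d="M235 348l-22 33-16 17-16 10-20 6 28-1 19 3 16 6 32 16 18-29 18-20 16-9 14-4-25 0-13-2-26-10z"/><path d="M123 178l-21 31-13 12-19 11 14-2 26 2 17 7 35 22 17-23 20-19 26-13-16 2-23 0-10-2-29-13z"/><path d="M162 262l-15 21-16 15-17 11 24-7 20 0 28 13 49 33 14-20 17-17 14-9-27 8-21-2-26-14z"/><path d="M190 16l-134 1 63 48 28-29 14-8z"/><path d="M258 440l-4 1-12 23 66-1-16-5z"/>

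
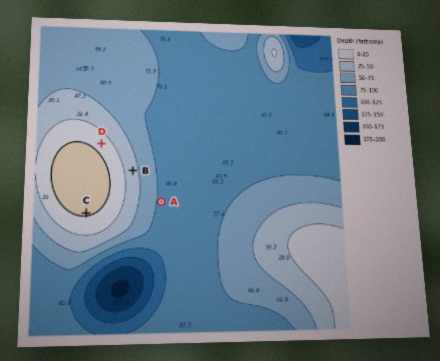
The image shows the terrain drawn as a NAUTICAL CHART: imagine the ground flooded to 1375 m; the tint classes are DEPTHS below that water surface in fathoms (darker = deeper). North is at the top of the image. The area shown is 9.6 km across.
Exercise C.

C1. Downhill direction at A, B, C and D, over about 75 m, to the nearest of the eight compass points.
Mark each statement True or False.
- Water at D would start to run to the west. False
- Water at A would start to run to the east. True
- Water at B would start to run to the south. False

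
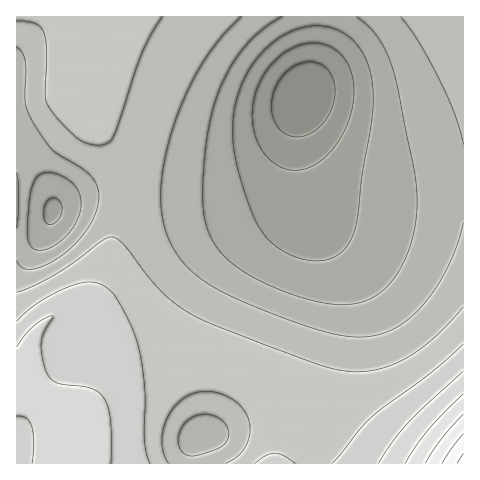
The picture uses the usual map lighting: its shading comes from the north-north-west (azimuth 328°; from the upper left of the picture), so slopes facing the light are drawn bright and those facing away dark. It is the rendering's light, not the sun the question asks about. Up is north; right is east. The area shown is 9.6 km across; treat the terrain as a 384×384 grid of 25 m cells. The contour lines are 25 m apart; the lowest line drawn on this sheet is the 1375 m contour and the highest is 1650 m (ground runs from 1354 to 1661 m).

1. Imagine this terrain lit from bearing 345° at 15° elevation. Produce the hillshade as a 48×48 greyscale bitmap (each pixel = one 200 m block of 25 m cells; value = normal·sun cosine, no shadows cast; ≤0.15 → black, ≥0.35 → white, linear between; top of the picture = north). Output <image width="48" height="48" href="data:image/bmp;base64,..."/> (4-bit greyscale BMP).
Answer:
<image width="48" height="48" href="data:image/bmp;base64,Qk32BAAAAAAAAHYAAAAoAAAAMAAAADAAAAABAAQAAAAAAIAEAAATCwAAEwsAABAAAAAAAAAAAAAAABEREQAiIiIAMzMzAERERABVVVUAZmZmAHd3dwCIiIgAmZmZAKqqqgC7u7sAzMzMAN3d3QDu7u4A////AJmZiIh4iIiImrzd3cy6qZmZmqqqu7zN3ZmZiIiIiIiIiavMzMu6qZmZmqqqu7zN3YmZmIiIiIh3d4mru7qqqZmZmaqqu7zN3XiZmYiIiId2ZmeIiZmpmZmZmaqqu7zN3XiJmZiIiId2VVVmd4mZmZmZmaqqu7zN3XeJmZmIiId2VERFZ3iJmIiZmaqqu7zM3XeJmpmZiIh3ZVRVZ3iIiIiZmaqqu7zM3XeJqqqZmIh3dmVWZ4iIiImZmaqqu7zMzXeJqqqpmIiHd3Z3d4iIiZmZmqqru7vMzXeJqrqpmIiIh3d3iIiJmZmZqqqru7vMzIeJmqqZmIiIiIiIiImZmZmqqqq7u7u8zKiIiZmZiIiIiIiIiZmZmqqqqqu7u7u7zLl3d4iIiIiIiIiZmZmqqqqqq7u7u7u7u8p3Z3eIiIiIiZmZmaqqqqu7u7u7u7u7u9yXZneIiIiZmZmZqqqqu7u7u7u7u7u7u83Jd3eIiJmZmZmqqqq7u7u7u7u6qqqru83cqYiIiZmZmaqqqru7u7u7u6qqqqqqqs3dy6mZmZmZmaqqq7u7u7u7qqqqqqqqqs3d3LupmZmZmqqqqru7u7uqqqqqqqqqqs3u3MuqmZmZmaqqqqqqqqqqqqqqqqqqqr3u7cuqmZmZmZqqqqqqqqqqqqqqqqqqqqze/tuqmZmZmZmaqqqqqqqZmZmZmZmZqpve/uy6mZmZmZmZmZmZmZmZmZmZmZmZmXm97u26mZmZmZmZmZmZmZmZmZmZmZmZmWis3u3KmZiIiIiJmZmZmZmZmZmZmZmZmVeKvNzLmYiIiIiIiImZmZmZmZmZmZmZmVZ5q7y6qYiIiIiIiIiJmZmZmZmZmZmZmWZniaqqmYiIiIiIiIiZmZmZmZmZmZmZmWVmd4mZmYiIiIiIiIiZmZmZmZmYiZmZmWVVVneImIiIiIiIiImZmZmZmZmYiIiZmXZVVWZ4iIiHd3eIiImZmqqpmZmYiIiIiYZVRVZneIh3d3d4iImZqqqqqZmYiIiIiJdlVVZnd4d3d3d3iImaqruqqpmZiIiIiJh2ZWZnd3d3d3d3iImaq7u7qqmZiIiIiIh3Zmd3d3d3d3d3eIiaq7u7uqmZiIiIiId3d3d3d3d3d3d3d4iZqru7uqqZmIiIiId3d3d3d3d3d3d3d3iJmqu7uqqZmIiIiIh3d3d3d3d3d3d2Znd4maq7uqqZmIiIiJiId3d3d3d3d3dmZmZ3iJmqqqqZmIiIiJmZiHd3d3d3d3dmZmZmd4iZqpmZiIiIiJmZmIh3d3d3d3ZmZVVVVneImZmZiIiIiJmZmIiIh3d3d3ZmVVRERVZ3iIiIiIiIiJmZmYiIiId3d3dmVUREREVmd4iIiIiIiIiZmYiIiId3d3dmVUQzM0RVZ3eIiIiIiHiJmZiIiIh3d3dmZUQzMzRFVmd3iIiIiGeJmZmYiIiHd3d2ZVRDMzNEVmd3d4iIiFZ4mZmYiIiHd3d2ZlREMzNEVWZ3d4iIiFZ4mZmZiIiId3d2ZlVEMzNEVWZ3d3iIiA=="/>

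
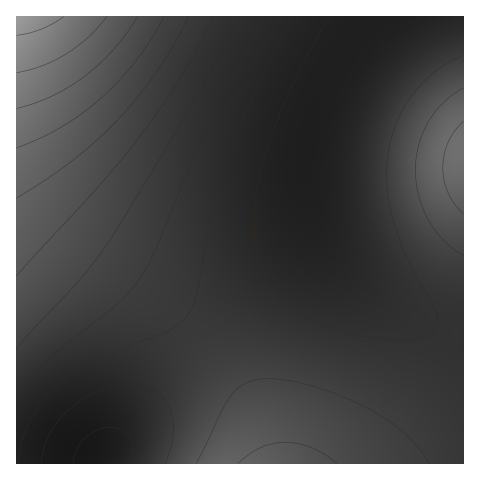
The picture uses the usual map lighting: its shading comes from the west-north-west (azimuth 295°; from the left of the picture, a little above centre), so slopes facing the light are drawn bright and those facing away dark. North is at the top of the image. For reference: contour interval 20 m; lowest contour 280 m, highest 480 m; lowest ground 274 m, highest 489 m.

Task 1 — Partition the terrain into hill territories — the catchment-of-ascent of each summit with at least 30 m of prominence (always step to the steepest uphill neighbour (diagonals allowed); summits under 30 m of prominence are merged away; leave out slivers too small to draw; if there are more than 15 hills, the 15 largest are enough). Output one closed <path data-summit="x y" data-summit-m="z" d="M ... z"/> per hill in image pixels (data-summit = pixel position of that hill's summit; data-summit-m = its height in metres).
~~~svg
<path data-summit="17 17" data-summit-m="489" d="M410 16l-394 1 1 447 84 0 0-5 66-66 119-104 29-29 7-9 7-16-3-35 2-29 4-26 8-27 16-34 17-28z"/><path data-summit="281 463" data-summit-m="347" d="M329 219l-3 23-11 18-29 29-119 104-66 66 1 5 362-1 0-126-18-5-29-14-41-28-23-23-11-16-10-20z"/><path data-summit="463 166" data-summit-m="352" d="M463 16l-52 0-30 30-25 38-16 34-8 27-6 40 2 26 3 17 11 23 11 16 23 23 29 21 33 18 22 8 4-1z"/>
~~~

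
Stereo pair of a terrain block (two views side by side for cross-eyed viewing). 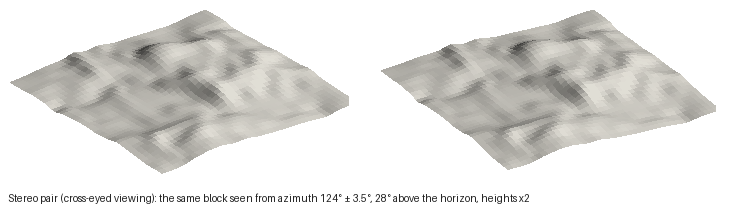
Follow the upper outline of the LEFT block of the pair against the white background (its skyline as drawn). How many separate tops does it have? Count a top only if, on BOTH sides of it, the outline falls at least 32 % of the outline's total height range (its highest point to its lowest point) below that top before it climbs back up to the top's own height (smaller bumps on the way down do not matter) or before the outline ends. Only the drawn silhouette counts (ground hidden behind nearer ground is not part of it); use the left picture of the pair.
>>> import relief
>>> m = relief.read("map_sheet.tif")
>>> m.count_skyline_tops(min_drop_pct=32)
1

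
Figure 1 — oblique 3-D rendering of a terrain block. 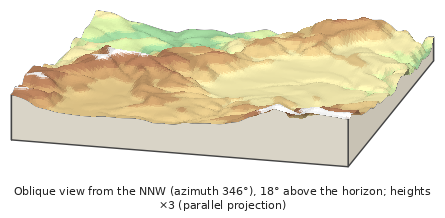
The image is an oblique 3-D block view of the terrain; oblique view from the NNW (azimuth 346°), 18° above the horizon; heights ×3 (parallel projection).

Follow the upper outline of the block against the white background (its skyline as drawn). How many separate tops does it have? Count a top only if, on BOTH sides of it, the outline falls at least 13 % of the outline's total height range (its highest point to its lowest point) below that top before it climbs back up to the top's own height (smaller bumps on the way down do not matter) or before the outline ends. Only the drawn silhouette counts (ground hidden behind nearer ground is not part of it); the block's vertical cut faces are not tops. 2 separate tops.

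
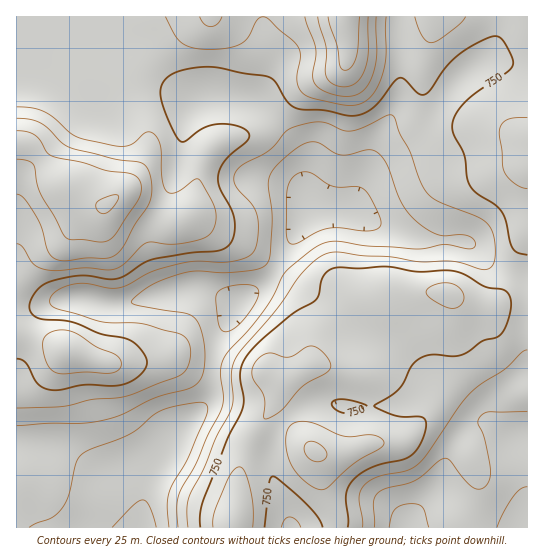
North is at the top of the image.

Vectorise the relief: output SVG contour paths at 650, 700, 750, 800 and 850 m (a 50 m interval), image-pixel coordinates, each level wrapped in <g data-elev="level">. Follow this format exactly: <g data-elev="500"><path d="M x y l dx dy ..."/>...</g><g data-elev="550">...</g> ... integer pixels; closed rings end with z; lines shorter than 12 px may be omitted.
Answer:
<g data-elev="650"><path d="M112 527l21-21 9-6 4 1 3 4 7 22"/></g><g data-elev="700"><path d="M374 527l-1-25 5-9 8-5 20-4 9-4 28-21 4 0 3 2 13 17 10 9 6 2 6-2 5-8 0-10-5-30-7-16 1-5 4-4 6-2 38 0"/><path d="M17 426l32-3 34 0 20-3 19-6 33-16 31-8 9-5 7-10 3-17-2-21-6-17-4-4-7-3-51-8-4-3 2-3 21-15 29-11 14-2 25 2 19-1 17-3 8-4 4-10 2-32-4-36 1-9 3-7 5-6 22-19 10-4 7 0 18 11 8 2 8-1 17-4 10 2 5 5 5 8 15 38 12 16 12 10 12 6 7 1 17-1 8 2 5 4 0 5-2 2-4 1-26-5-18 4-10 1-48-3-26-4-10-1-8 2-8 4-26 22-6 6-9 20-10 15-15 20-21 21-5 10-3 12 3 22-1 11-15 31-12 28-16 28-2 13 1 21"/></g><g data-elev="750"><path d="M264 527l5-42 1-6 3-3 6 4 28 25 11 12 5 10"/><path d="M348 527l0-8-2-24 2-6 3-7 9-8 11-6 12-5 19-3 8-4 9-10 7-16 0-8-4-5-25-1-23-10 24-16 6-8 8-16 9-8 12-3 18 1 10-1 8-4 13-10 17-5 7-10 5-16 0-11-5-8-5-2-16-2-20-12-14-4-33 1-35-5-24 1-21-1-11 4-5 8-3 15-3 5-23 15-26 21-16 15-8 12-3 13 4 23-1 9-16 32-23 60-4 15 0 13"/><path d="M343 413l-10-6-1-2 1-3 5-3 8 1 21 6-12 6z"/><path d="M17 359l5 1 4 3 13 22 11 5 11 0 24-5 32 1 15-5 10-8 5-10-2-8-9-10-9-6-26-5-28-12-30-3-6-2-6-4-2-6 2-6 4-8 8-8 14-5 25-5 25 4 10 0 8-3 17-12 9-4 39-7 28-2 8-3 5-6 4-11-1-13-3-9-11-22-2-12 7-14 22-20 2-7-3-4-8-4-20-2-16 5-17 12-6-1-5-8-9-19-4-14-1-9 3-7 5-6 9-5 10-3 27-2 53 9 7 5 13 20 8 7 8 2 22 0 21 5 9 1 10-3 9-6 20-25 5-4 6 1 13 14 4 2 4-1 5-5 15-22 13-13 27-15 8-3 5 1 5 5 7 12 2 7 0 5-7 7-28 18-13 11-11 15-2 12 2 6 10 20 3 23 3 8 7 7 17 11 6 6 5 9 5 22 3 7 5 5 9 2"/></g><g data-elev="800"><path d="M313 461l5 1 5-1 3-3 1-4-2-5-5-4-5-3-5-1-5 4-1 5 3 7z"/><path d="M17 194l4 1 4 4 12 19 13 37 7 5 9 1 20-3 21 0 10-4 6-8 12-21 13-19 3-8 1-9-3-18-3-5-4-3-27-4-44-11-9-5-14-14-7-6-11-4-13-1"/><path d="M200 17l5 7 6 3 7-4 4-6"/><path d="M305 17l11 32 0 8-3 17 1 8 4 5 7 4 10 4 11 1 9-1 7-3 5-6 5-9 5-22-1-38"/></g><g data-elev="850"><path d="M100 213l5 1 5-3 8-10 0-6-7 0-14 7-1 5z"/><path d="M328 17l9 29 3 20 5 4 6-3 5-10 4-40"/></g>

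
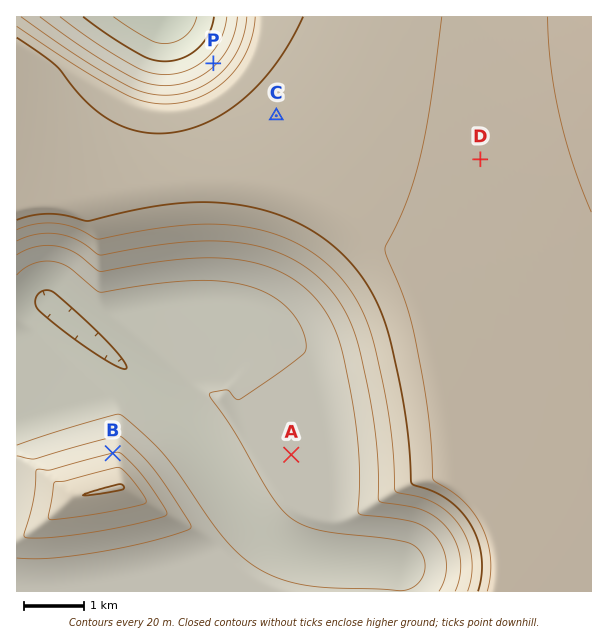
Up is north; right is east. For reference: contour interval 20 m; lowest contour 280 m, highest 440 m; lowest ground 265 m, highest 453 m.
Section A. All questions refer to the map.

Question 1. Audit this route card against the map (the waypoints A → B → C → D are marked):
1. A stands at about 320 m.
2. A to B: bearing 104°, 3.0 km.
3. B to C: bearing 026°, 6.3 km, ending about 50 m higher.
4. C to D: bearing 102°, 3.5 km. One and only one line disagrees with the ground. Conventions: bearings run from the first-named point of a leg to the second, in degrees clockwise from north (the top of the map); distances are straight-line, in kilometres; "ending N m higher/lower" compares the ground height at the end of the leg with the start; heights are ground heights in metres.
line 2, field bearing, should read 270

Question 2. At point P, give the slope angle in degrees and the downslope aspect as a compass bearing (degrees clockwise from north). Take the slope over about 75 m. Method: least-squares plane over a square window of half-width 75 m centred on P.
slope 6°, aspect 316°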